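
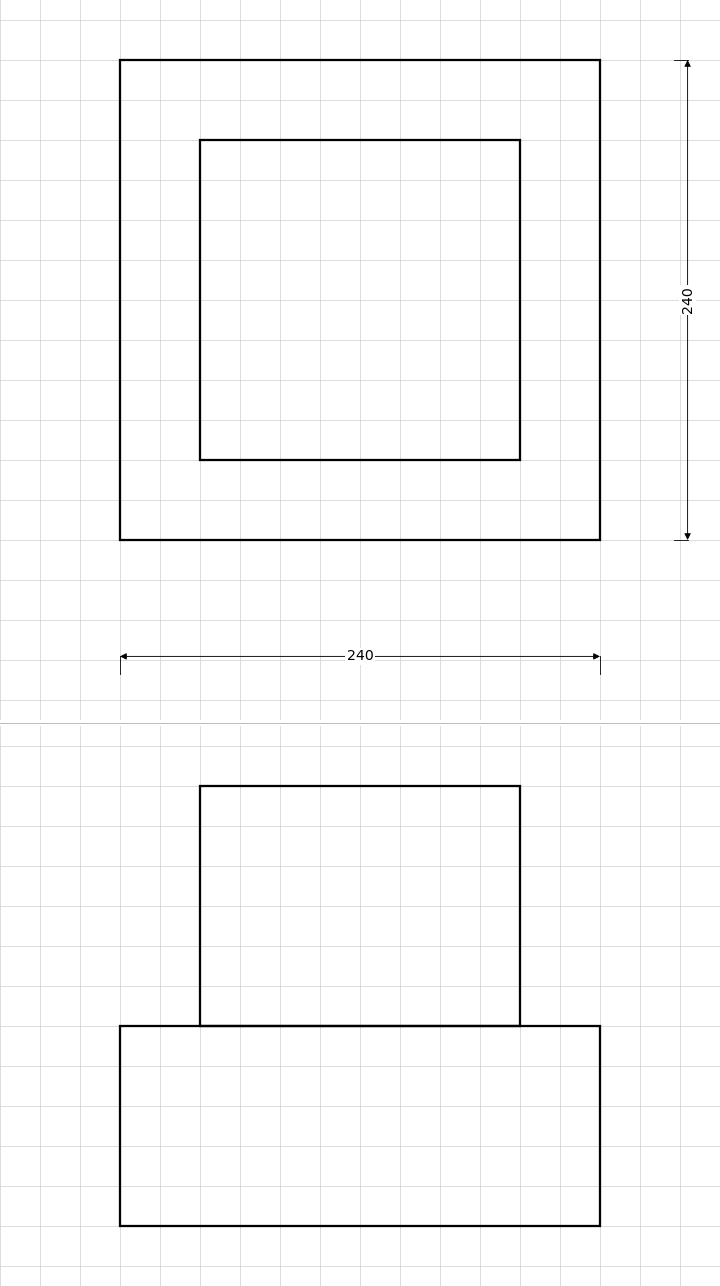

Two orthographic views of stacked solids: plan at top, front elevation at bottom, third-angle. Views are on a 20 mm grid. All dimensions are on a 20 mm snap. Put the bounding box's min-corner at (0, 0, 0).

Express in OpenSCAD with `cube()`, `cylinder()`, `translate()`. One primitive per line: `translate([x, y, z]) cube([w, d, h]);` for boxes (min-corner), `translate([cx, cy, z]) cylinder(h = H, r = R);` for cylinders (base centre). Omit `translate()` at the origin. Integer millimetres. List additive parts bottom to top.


cube([240, 240, 100]);
translate([40, 40, 100]) cube([160, 160, 120]);


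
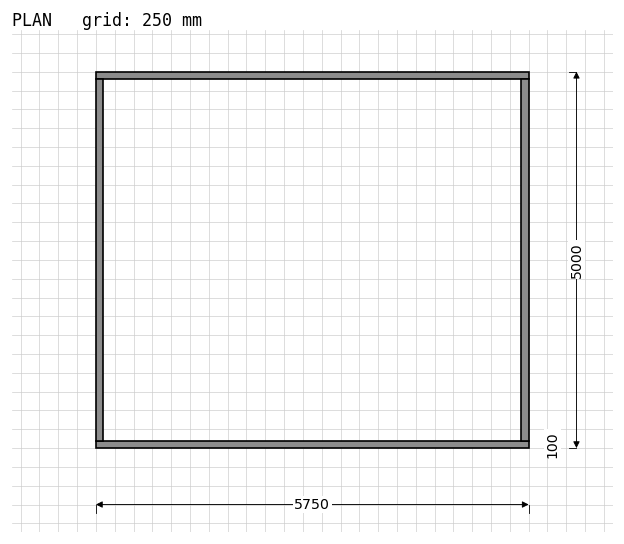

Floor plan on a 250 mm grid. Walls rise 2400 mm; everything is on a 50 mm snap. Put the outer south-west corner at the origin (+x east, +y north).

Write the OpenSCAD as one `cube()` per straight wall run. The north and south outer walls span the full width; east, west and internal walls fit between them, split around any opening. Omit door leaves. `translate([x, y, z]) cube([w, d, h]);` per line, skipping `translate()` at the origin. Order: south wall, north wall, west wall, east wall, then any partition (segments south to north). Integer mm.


cube([5750, 100, 2400]);
translate([0, 4900, 0]) cube([5750, 100, 2400]);
translate([0, 100, 0]) cube([100, 4800, 2400]);
translate([5650, 100, 0]) cube([100, 4800, 2400]);


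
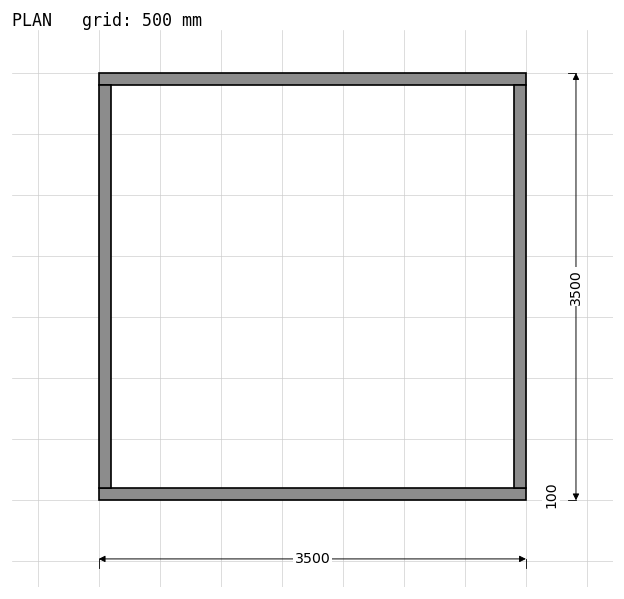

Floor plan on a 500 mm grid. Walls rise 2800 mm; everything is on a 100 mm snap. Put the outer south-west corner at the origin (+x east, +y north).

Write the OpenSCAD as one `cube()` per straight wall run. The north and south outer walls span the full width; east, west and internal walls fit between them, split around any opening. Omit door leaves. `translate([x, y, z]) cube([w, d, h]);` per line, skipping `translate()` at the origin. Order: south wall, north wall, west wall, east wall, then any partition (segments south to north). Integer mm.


cube([3500, 100, 2800]);
translate([0, 3400, 0]) cube([3500, 100, 2800]);
translate([0, 100, 0]) cube([100, 3300, 2800]);
translate([3400, 100, 0]) cube([100, 3300, 2800]);


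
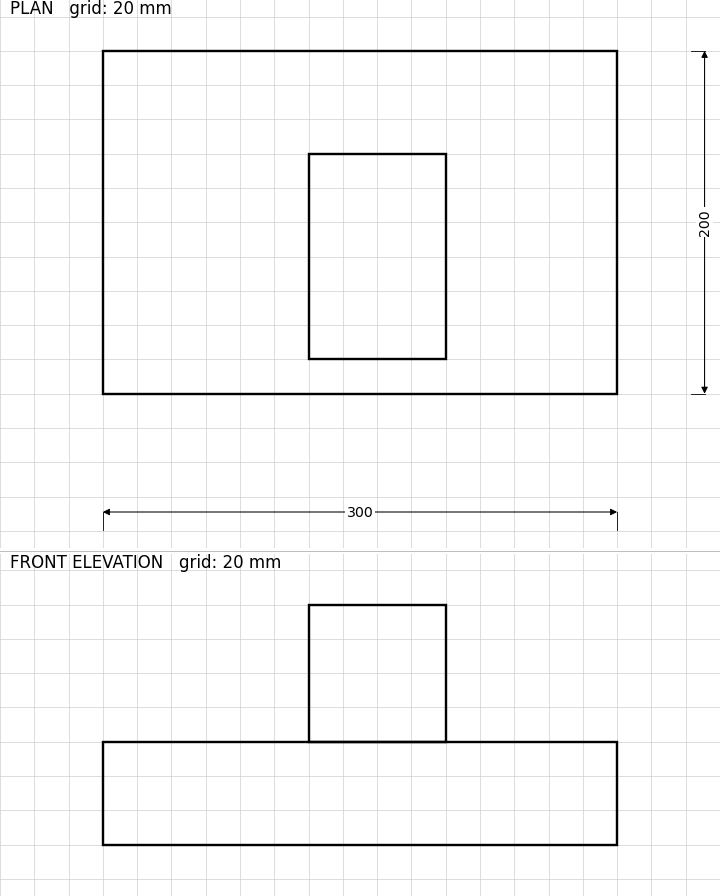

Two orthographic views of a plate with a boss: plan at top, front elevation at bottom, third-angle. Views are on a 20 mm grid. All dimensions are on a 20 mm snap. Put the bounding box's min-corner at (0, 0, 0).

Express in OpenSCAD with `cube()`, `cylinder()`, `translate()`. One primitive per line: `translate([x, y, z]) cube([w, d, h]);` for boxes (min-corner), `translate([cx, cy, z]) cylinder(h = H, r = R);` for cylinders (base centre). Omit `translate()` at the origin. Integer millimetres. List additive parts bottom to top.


cube([300, 200, 60]);
translate([120, 20, 60]) cube([80, 120, 80]);


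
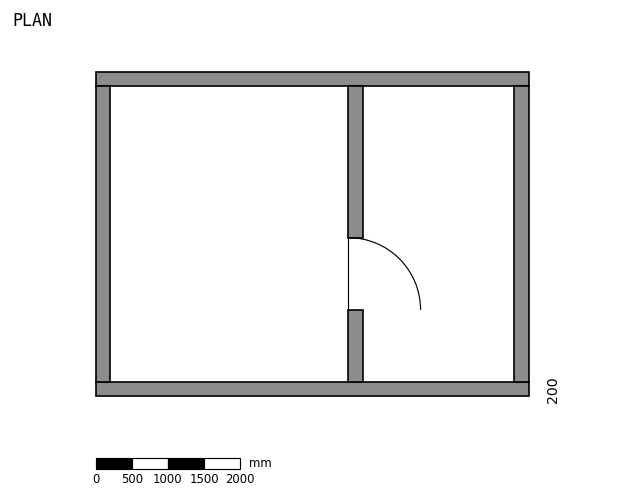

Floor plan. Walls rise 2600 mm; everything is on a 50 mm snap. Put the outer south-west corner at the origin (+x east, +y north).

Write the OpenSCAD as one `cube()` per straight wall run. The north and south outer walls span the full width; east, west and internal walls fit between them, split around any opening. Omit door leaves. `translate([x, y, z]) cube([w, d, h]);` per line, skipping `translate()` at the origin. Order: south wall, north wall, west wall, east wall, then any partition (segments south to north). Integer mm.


cube([6000, 200, 2600]);
translate([0, 4300, 0]) cube([6000, 200, 2600]);
translate([0, 200, 0]) cube([200, 4100, 2600]);
translate([5800, 200, 0]) cube([200, 4100, 2600]);
translate([3500, 200, 0]) cube([200, 1000, 2600]);
translate([3500, 2200, 0]) cube([200, 2100, 2600]);


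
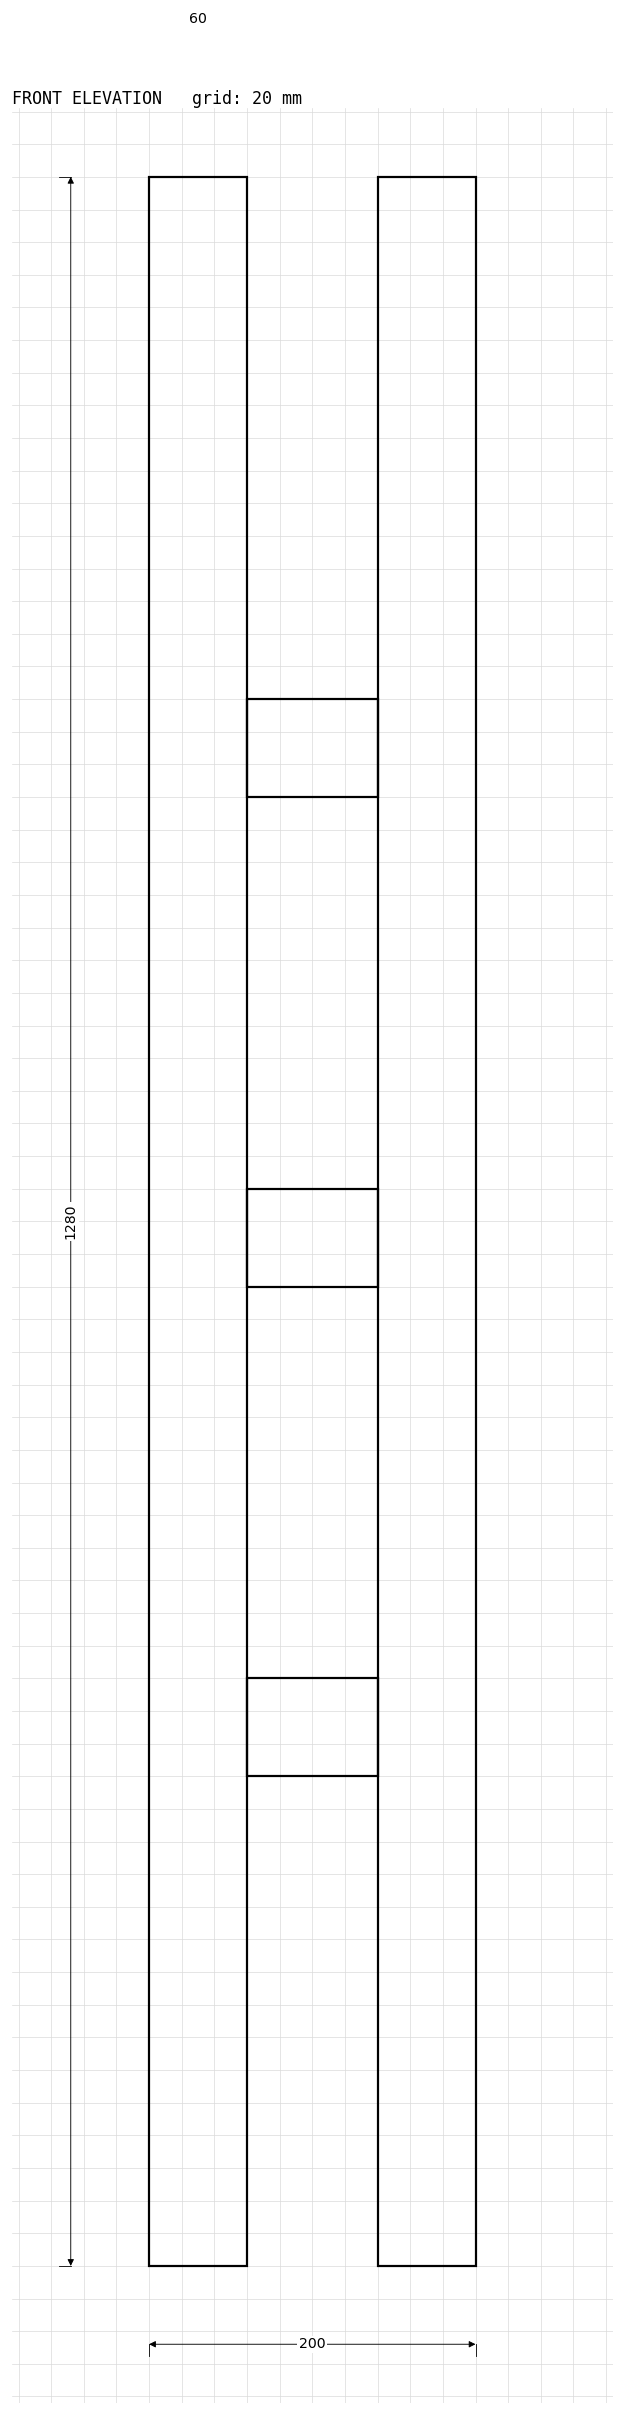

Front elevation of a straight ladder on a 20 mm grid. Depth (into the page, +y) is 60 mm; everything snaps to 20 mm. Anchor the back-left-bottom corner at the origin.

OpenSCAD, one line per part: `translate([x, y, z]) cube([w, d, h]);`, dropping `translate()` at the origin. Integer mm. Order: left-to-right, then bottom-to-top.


cube([60, 60, 1280]);
translate([60, 0, 300]) cube([80, 60, 60]);
translate([60, 0, 600]) cube([80, 60, 60]);
translate([60, 0, 900]) cube([80, 60, 60]);
translate([140, 0, 0]) cube([60, 60, 1280]);


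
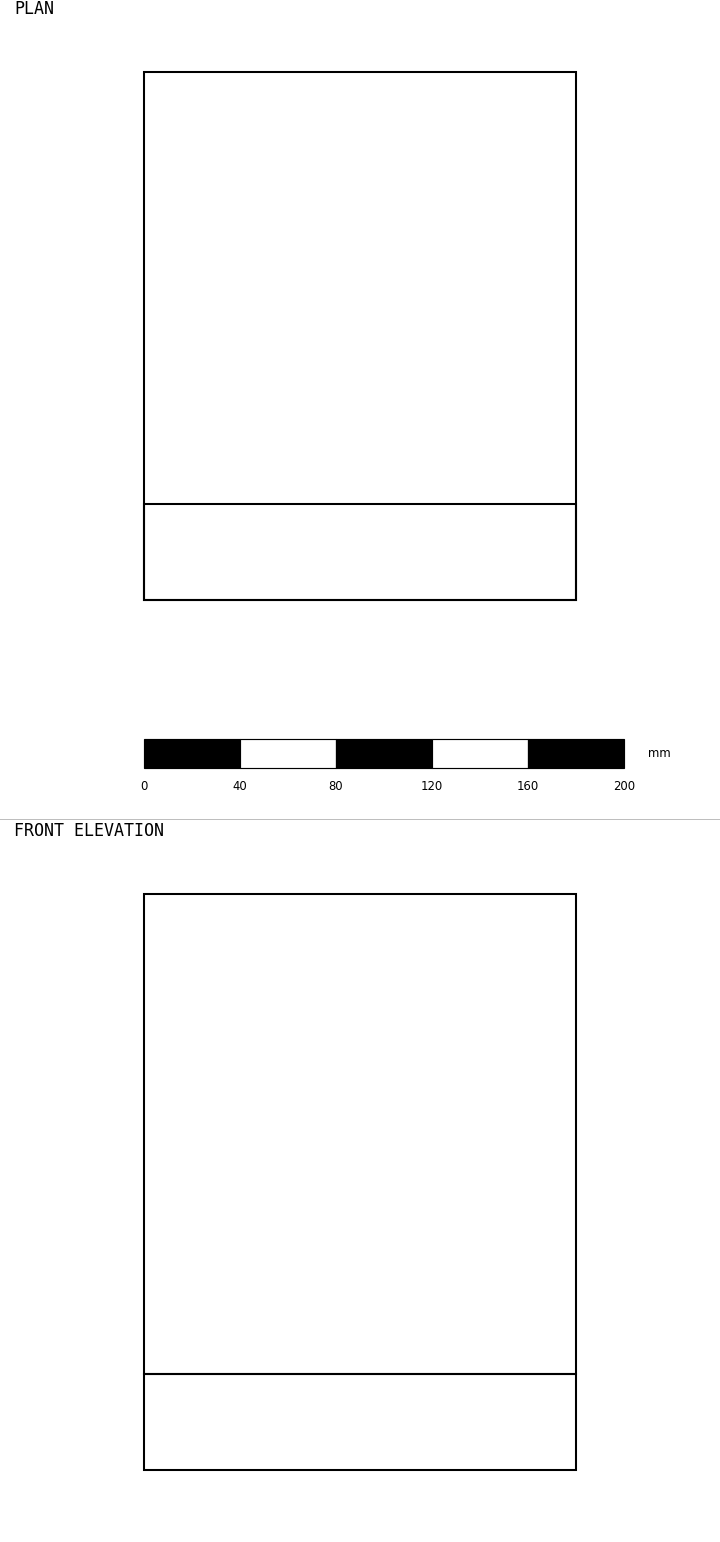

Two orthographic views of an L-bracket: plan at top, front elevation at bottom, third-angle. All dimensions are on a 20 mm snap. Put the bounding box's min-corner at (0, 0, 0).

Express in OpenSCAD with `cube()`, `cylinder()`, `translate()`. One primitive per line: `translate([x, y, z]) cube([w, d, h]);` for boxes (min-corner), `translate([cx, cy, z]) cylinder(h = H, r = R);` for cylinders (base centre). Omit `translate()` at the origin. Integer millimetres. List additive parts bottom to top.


cube([180, 220, 40]);
translate([0, 0, 40]) cube([180, 40, 200]);


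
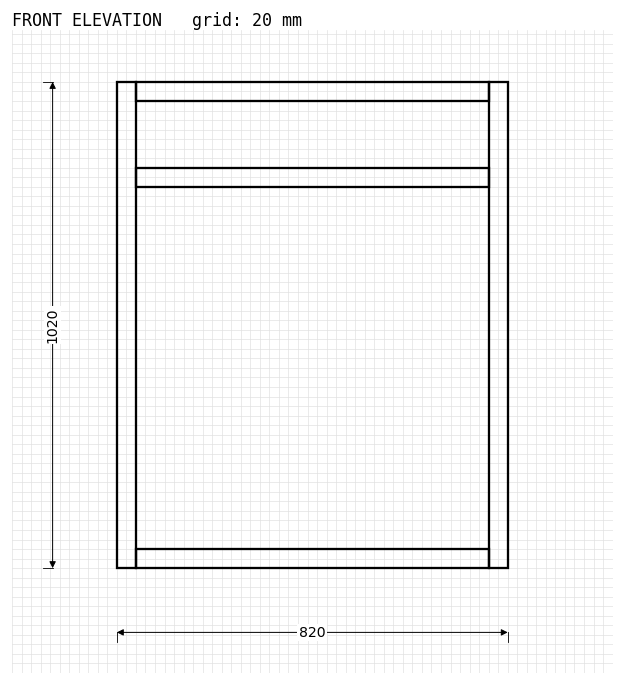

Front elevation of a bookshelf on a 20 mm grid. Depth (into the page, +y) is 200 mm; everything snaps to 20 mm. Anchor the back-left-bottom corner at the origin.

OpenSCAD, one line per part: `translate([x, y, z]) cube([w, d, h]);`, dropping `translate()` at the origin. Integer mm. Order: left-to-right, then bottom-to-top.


cube([40, 200, 1020]);
translate([40, 0, 0]) cube([740, 200, 40]);
translate([40, 0, 800]) cube([740, 200, 40]);
translate([40, 0, 980]) cube([740, 200, 40]);
translate([780, 0, 0]) cube([40, 200, 1020]);


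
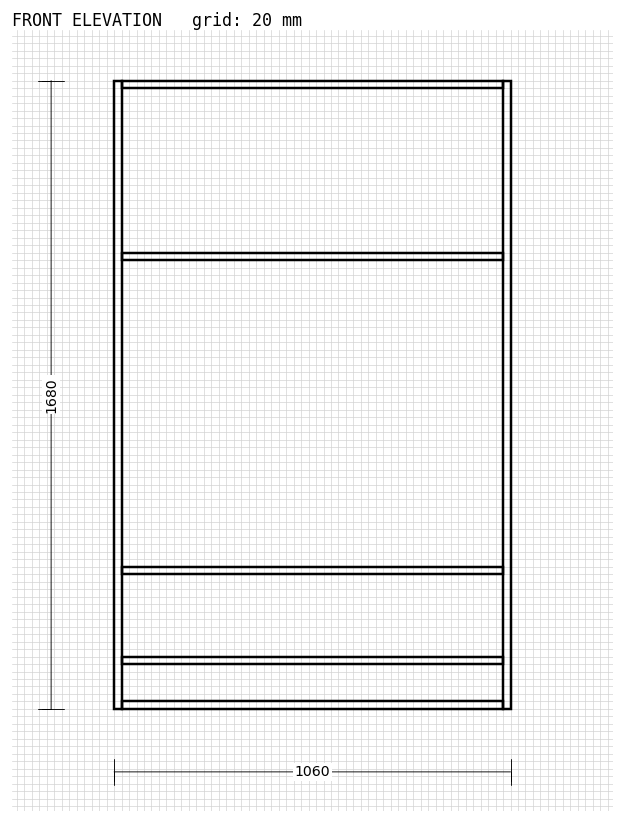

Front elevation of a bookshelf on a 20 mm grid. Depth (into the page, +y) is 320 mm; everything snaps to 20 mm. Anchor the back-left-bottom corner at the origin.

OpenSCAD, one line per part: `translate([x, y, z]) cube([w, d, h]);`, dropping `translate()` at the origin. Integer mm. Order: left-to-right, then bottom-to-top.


cube([20, 320, 1680]);
translate([20, 0, 0]) cube([1020, 320, 20]);
translate([20, 0, 120]) cube([1020, 320, 20]);
translate([20, 0, 360]) cube([1020, 320, 20]);
translate([20, 0, 1200]) cube([1020, 320, 20]);
translate([20, 0, 1660]) cube([1020, 320, 20]);
translate([1040, 0, 0]) cube([20, 320, 1680]);


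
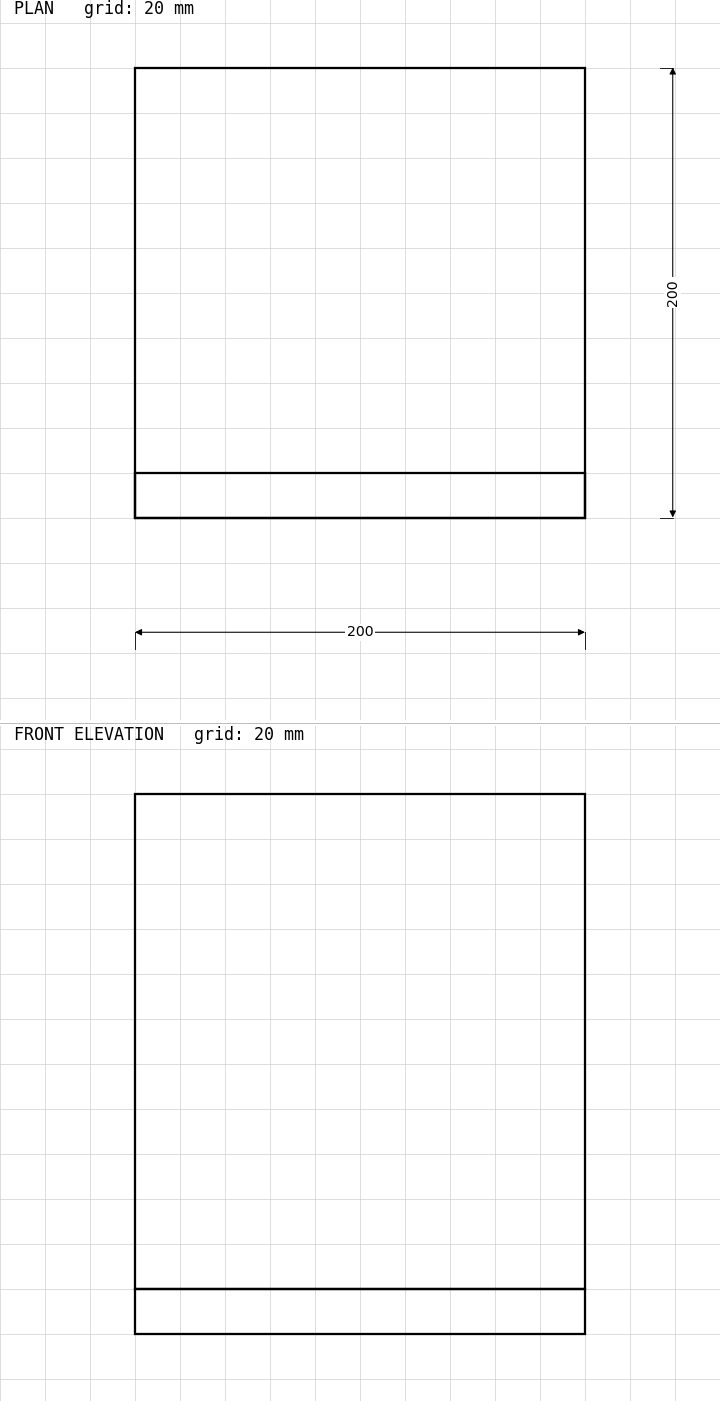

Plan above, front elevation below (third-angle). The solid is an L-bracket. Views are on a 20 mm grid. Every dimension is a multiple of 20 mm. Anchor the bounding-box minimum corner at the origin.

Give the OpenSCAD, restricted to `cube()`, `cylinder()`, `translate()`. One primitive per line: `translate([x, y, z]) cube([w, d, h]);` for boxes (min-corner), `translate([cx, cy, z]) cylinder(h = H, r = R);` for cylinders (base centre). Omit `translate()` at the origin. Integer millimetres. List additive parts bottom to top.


cube([200, 200, 20]);
translate([0, 0, 20]) cube([200, 20, 220]);


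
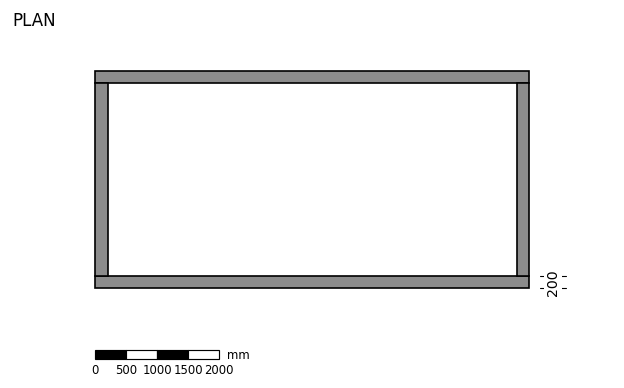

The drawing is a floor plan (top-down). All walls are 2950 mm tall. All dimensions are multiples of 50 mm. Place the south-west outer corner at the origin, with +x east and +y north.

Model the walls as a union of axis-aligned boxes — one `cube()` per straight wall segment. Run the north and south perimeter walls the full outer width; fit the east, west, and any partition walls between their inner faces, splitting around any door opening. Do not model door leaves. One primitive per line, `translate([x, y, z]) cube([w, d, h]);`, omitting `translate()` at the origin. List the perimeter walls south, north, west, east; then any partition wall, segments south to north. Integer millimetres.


cube([7000, 200, 2950]);
translate([0, 3300, 0]) cube([7000, 200, 2950]);
translate([0, 200, 0]) cube([200, 3100, 2950]);
translate([6800, 200, 0]) cube([200, 3100, 2950]);


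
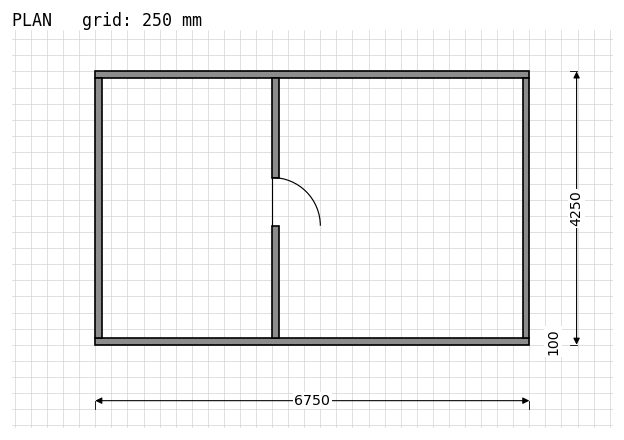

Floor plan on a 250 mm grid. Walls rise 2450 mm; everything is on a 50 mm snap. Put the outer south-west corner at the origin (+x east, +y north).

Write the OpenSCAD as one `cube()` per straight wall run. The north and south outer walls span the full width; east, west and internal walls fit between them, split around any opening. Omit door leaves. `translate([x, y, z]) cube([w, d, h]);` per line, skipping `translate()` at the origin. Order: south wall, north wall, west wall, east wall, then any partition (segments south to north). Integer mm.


cube([6750, 100, 2450]);
translate([0, 4150, 0]) cube([6750, 100, 2450]);
translate([0, 100, 0]) cube([100, 4050, 2450]);
translate([6650, 100, 0]) cube([100, 4050, 2450]);
translate([2750, 100, 0]) cube([100, 1750, 2450]);
translate([2750, 2600, 0]) cube([100, 1550, 2450]);


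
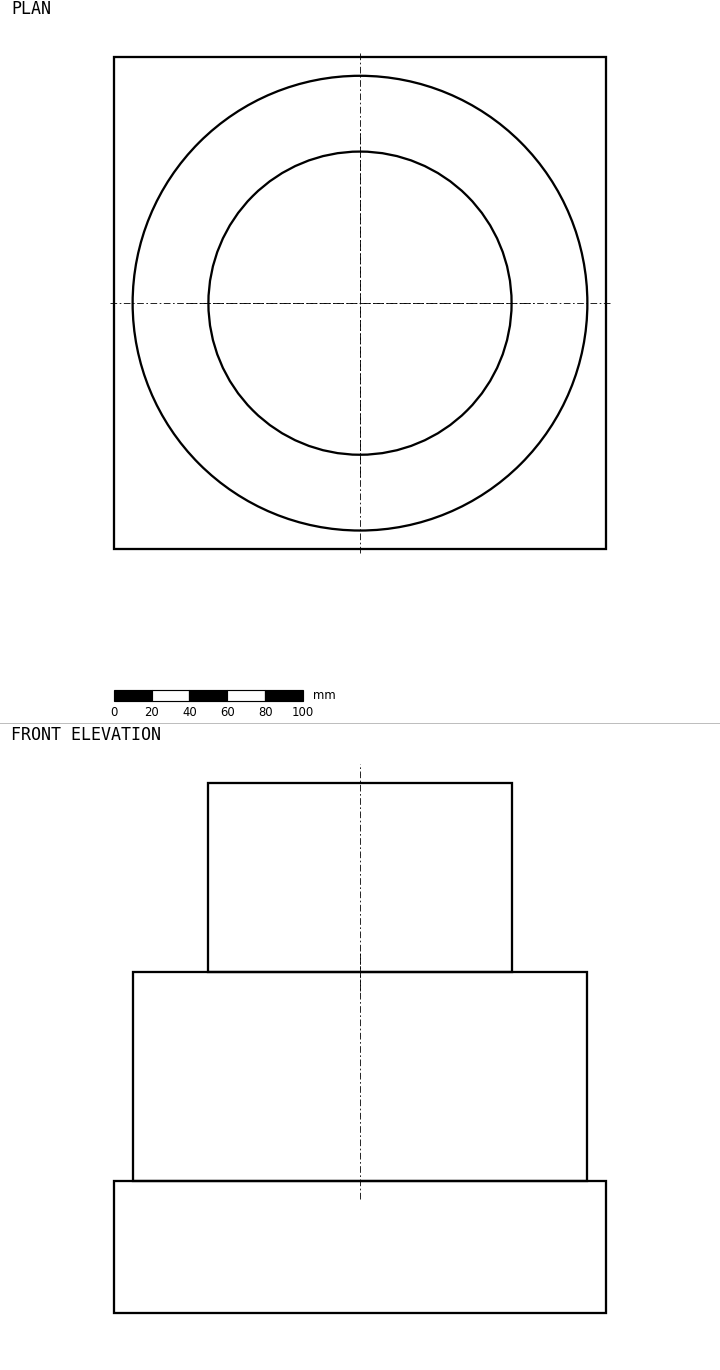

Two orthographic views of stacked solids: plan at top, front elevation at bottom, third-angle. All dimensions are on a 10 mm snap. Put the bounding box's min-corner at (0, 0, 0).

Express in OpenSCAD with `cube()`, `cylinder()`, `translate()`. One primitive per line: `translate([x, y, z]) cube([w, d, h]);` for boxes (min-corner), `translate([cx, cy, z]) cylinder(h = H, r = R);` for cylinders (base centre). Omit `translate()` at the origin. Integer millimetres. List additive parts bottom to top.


cube([260, 260, 70]);
translate([130, 130, 70]) cylinder(h = 110, r = 120);
translate([130, 130, 180]) cylinder(h = 100, r = 80);


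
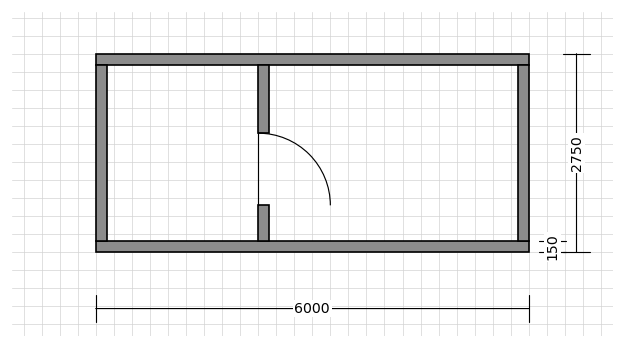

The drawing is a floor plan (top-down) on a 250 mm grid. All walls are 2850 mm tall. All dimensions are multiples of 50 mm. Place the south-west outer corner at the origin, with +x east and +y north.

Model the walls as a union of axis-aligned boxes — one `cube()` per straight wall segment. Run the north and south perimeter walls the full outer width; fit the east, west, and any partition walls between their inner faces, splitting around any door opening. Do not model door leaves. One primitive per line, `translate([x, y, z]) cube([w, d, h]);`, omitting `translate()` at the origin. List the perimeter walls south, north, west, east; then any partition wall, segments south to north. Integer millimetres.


cube([6000, 150, 2850]);
translate([0, 2600, 0]) cube([6000, 150, 2850]);
translate([0, 150, 0]) cube([150, 2450, 2850]);
translate([5850, 150, 0]) cube([150, 2450, 2850]);
translate([2250, 150, 0]) cube([150, 500, 2850]);
translate([2250, 1650, 0]) cube([150, 950, 2850]);


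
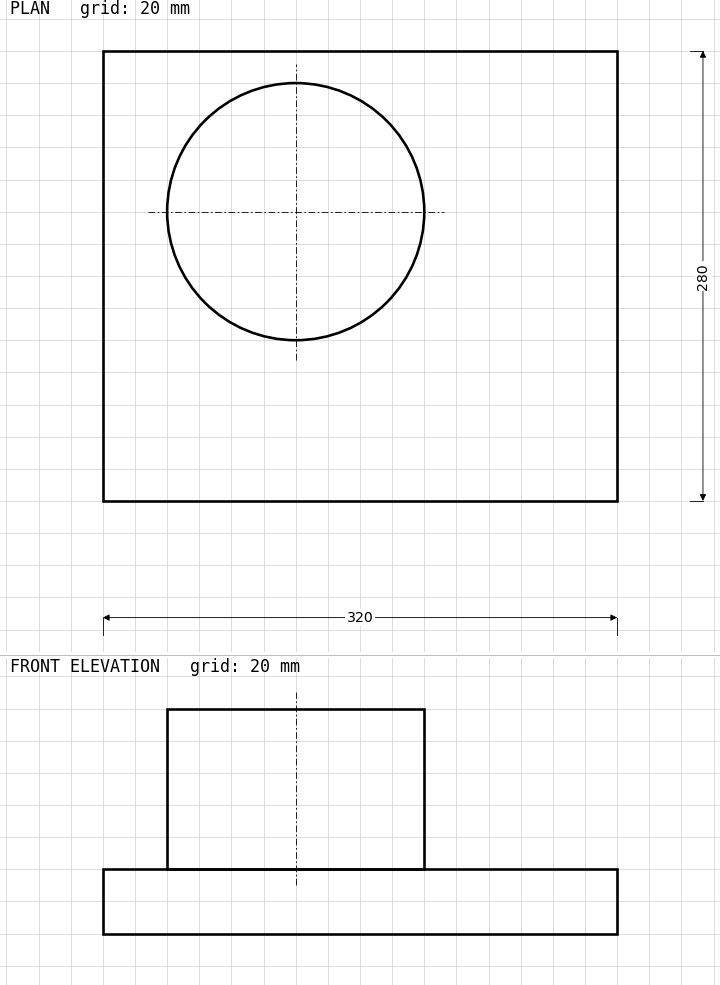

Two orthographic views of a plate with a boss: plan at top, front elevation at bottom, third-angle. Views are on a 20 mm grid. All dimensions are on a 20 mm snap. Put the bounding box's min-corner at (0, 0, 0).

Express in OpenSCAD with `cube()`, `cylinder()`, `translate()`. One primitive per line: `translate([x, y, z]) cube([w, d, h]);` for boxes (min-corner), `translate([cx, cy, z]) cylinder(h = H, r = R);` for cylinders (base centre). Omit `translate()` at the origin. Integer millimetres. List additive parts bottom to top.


cube([320, 280, 40]);
translate([120, 180, 40]) cylinder(h = 100, r = 80);


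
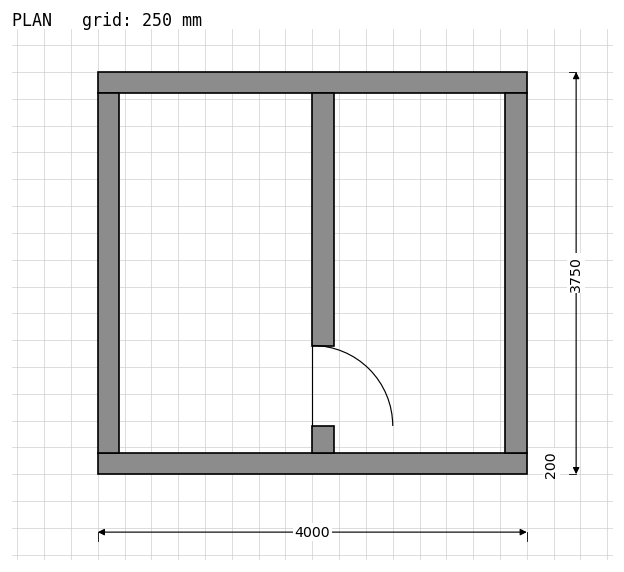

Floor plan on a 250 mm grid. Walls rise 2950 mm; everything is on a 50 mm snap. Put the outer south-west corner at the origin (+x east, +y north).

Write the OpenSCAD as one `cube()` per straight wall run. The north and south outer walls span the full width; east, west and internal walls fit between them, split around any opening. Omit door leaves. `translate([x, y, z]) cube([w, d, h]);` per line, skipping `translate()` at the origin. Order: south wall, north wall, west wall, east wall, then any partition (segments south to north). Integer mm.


cube([4000, 200, 2950]);
translate([0, 3550, 0]) cube([4000, 200, 2950]);
translate([0, 200, 0]) cube([200, 3350, 2950]);
translate([3800, 200, 0]) cube([200, 3350, 2950]);
translate([2000, 200, 0]) cube([200, 250, 2950]);
translate([2000, 1200, 0]) cube([200, 2350, 2950]);


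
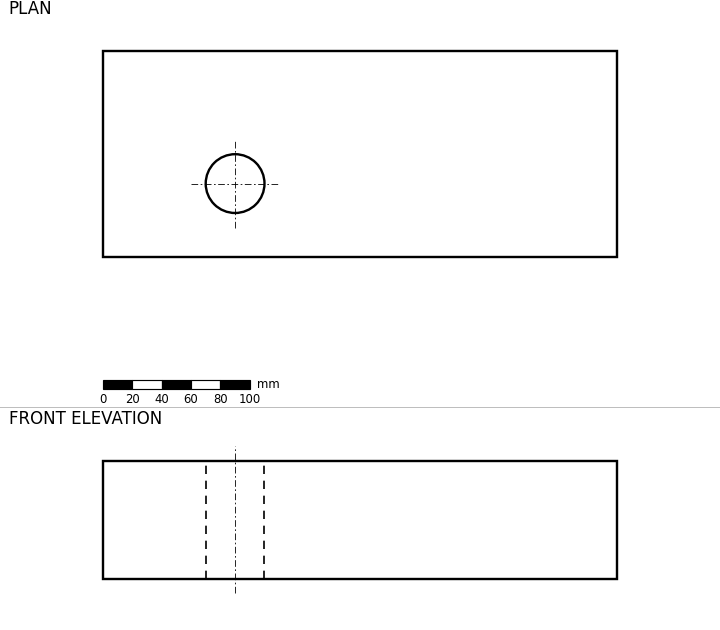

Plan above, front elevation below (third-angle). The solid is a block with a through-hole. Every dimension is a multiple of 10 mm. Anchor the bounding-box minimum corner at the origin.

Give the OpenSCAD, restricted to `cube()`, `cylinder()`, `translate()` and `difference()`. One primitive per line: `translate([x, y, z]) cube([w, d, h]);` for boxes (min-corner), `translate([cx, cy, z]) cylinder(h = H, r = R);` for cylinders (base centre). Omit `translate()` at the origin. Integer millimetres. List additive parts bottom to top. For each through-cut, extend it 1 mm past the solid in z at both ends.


difference() {
  cube([350, 140, 80]);
  translate([90, 50, -1]) cylinder(h = 82, r = 20);
}


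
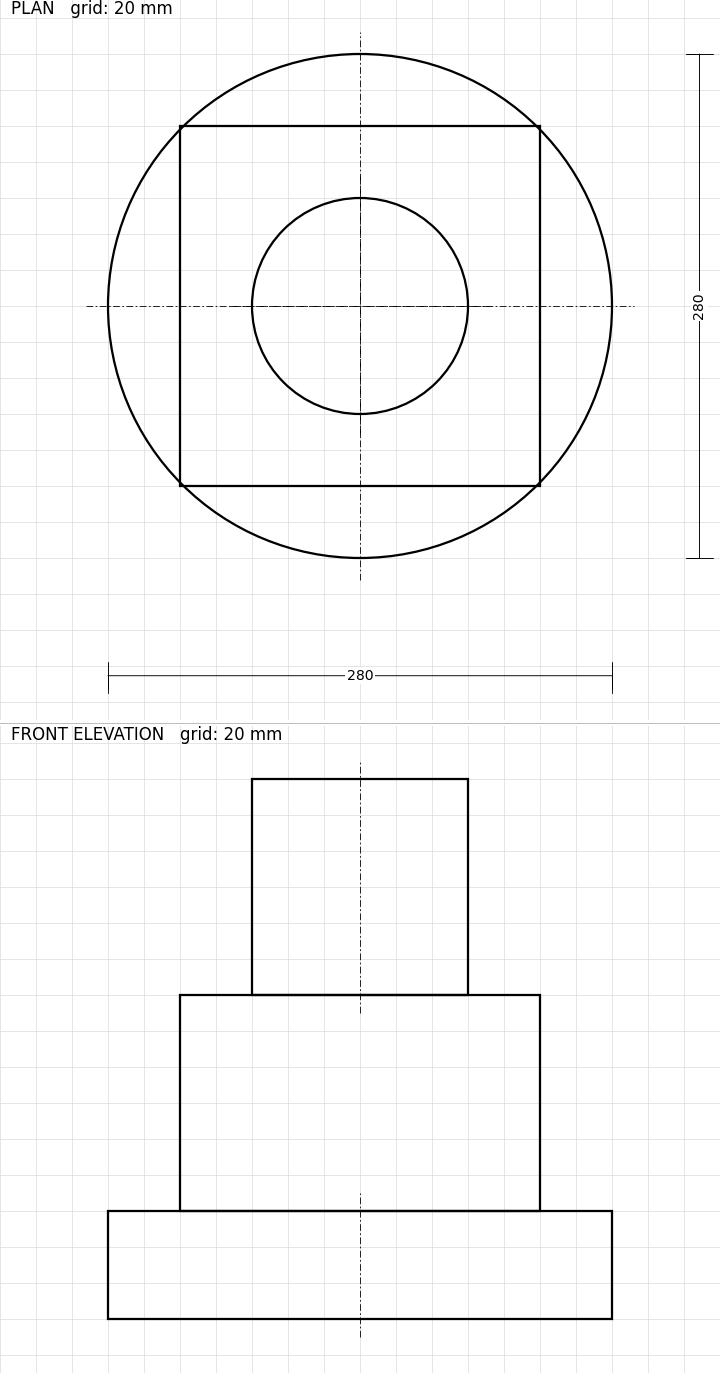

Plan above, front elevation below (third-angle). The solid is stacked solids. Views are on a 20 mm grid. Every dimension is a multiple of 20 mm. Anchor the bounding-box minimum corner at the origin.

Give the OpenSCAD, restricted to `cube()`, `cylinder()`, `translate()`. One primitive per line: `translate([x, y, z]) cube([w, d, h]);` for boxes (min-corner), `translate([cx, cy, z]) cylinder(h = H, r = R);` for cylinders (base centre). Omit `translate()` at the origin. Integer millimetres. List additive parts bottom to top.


translate([140, 140, 0]) cylinder(h = 60, r = 140);
translate([40, 40, 60]) cube([200, 200, 120]);
translate([140, 140, 180]) cylinder(h = 120, r = 60);


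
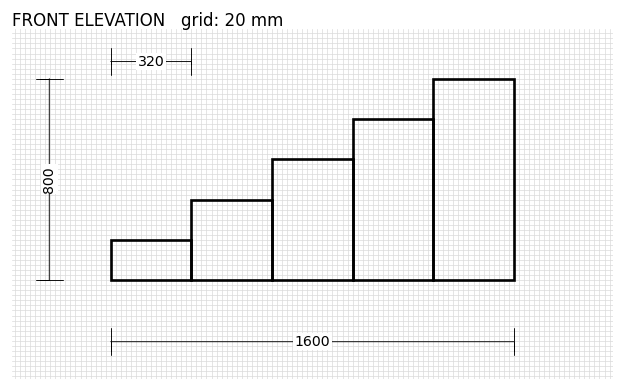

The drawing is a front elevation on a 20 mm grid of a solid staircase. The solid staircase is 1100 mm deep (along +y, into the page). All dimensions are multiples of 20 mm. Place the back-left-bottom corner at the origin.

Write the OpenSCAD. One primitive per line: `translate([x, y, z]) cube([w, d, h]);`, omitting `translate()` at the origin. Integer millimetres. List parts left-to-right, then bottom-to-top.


cube([320, 1100, 160]);
translate([320, 0, 0]) cube([320, 1100, 320]);
translate([640, 0, 0]) cube([320, 1100, 480]);
translate([960, 0, 0]) cube([320, 1100, 640]);
translate([1280, 0, 0]) cube([320, 1100, 800]);


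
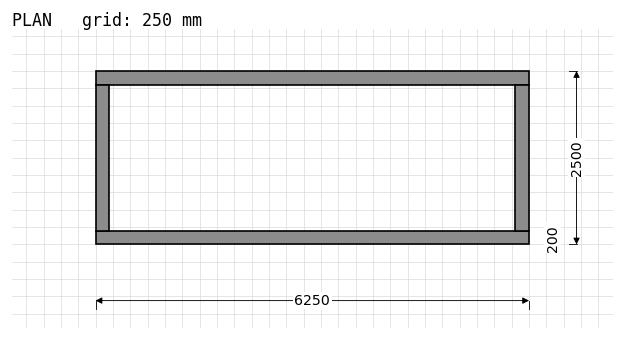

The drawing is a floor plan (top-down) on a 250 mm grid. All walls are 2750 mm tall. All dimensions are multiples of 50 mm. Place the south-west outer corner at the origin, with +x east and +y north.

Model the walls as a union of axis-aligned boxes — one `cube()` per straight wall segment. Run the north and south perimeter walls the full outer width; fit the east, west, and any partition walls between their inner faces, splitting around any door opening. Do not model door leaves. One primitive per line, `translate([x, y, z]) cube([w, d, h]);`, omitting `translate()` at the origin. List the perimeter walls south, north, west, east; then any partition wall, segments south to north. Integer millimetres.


cube([6250, 200, 2750]);
translate([0, 2300, 0]) cube([6250, 200, 2750]);
translate([0, 200, 0]) cube([200, 2100, 2750]);
translate([6050, 200, 0]) cube([200, 2100, 2750]);


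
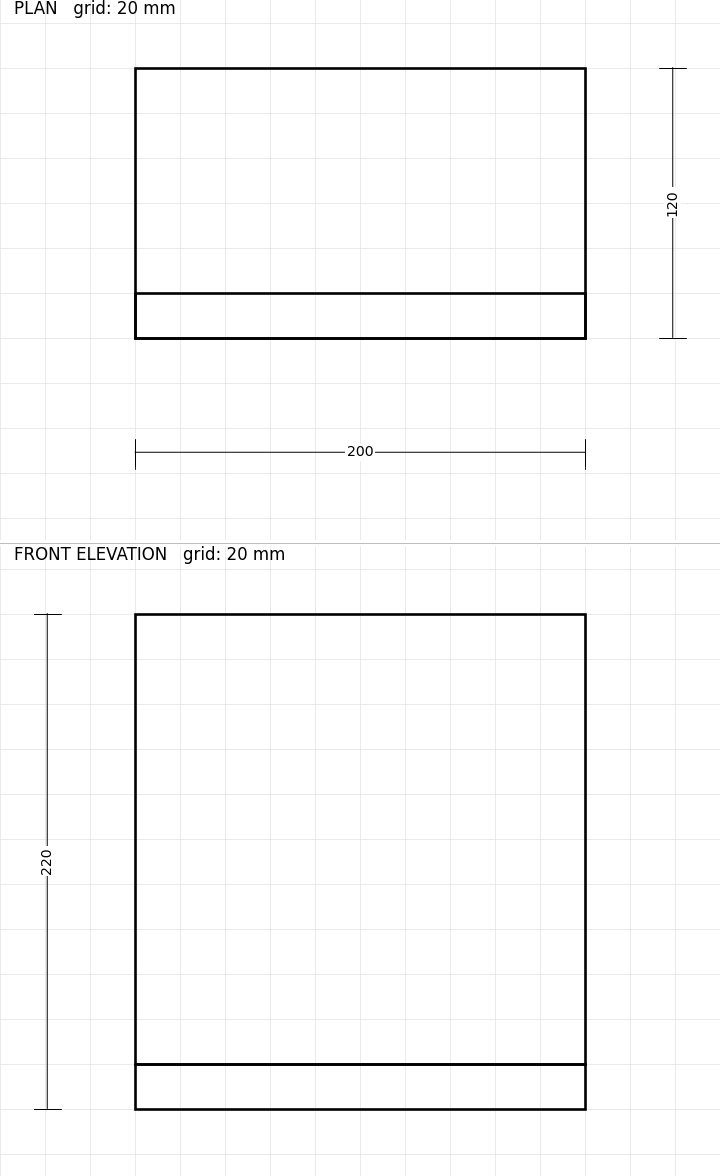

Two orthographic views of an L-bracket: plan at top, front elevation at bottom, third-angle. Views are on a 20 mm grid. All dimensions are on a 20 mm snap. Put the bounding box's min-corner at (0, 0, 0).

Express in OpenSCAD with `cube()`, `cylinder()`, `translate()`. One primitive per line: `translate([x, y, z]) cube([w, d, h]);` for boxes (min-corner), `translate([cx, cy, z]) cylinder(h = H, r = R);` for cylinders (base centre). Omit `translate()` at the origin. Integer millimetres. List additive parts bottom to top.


cube([200, 120, 20]);
translate([0, 0, 20]) cube([200, 20, 200]);


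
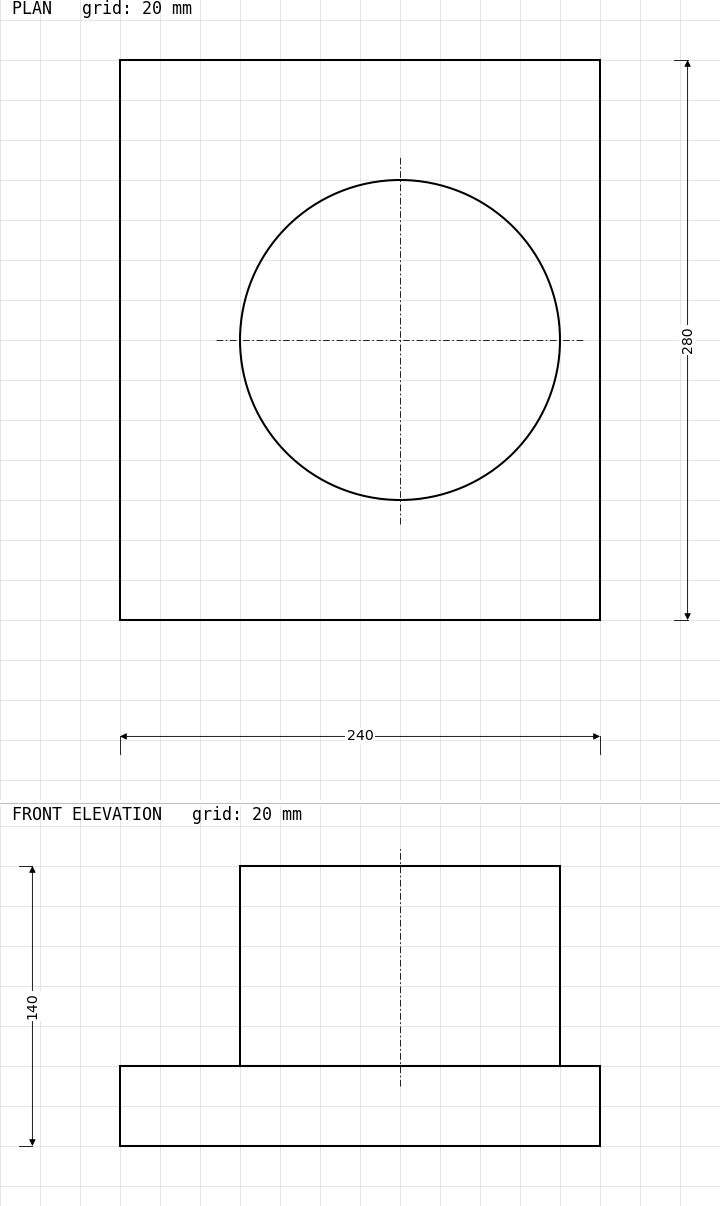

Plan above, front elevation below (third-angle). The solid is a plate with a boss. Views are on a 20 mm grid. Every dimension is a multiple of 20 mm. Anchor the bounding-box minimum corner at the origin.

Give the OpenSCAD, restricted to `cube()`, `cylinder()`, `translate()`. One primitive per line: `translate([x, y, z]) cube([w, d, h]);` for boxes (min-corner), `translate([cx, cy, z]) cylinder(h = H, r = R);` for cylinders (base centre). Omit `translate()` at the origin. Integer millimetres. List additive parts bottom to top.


cube([240, 280, 40]);
translate([140, 140, 40]) cylinder(h = 100, r = 80);


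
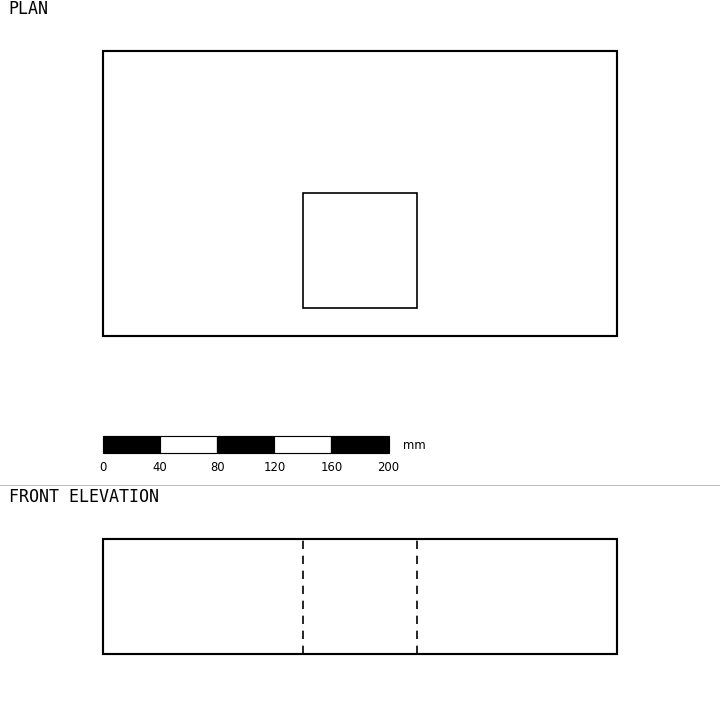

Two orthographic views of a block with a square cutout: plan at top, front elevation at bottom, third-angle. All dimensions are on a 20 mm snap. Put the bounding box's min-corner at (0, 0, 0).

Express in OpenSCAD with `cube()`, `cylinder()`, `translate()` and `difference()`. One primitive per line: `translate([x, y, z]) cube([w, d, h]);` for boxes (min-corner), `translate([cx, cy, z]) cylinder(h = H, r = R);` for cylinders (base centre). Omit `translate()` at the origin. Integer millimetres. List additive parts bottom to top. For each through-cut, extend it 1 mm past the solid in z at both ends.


difference() {
  cube([360, 200, 80]);
  translate([140, 20, -1]) cube([80, 80, 82]);
}


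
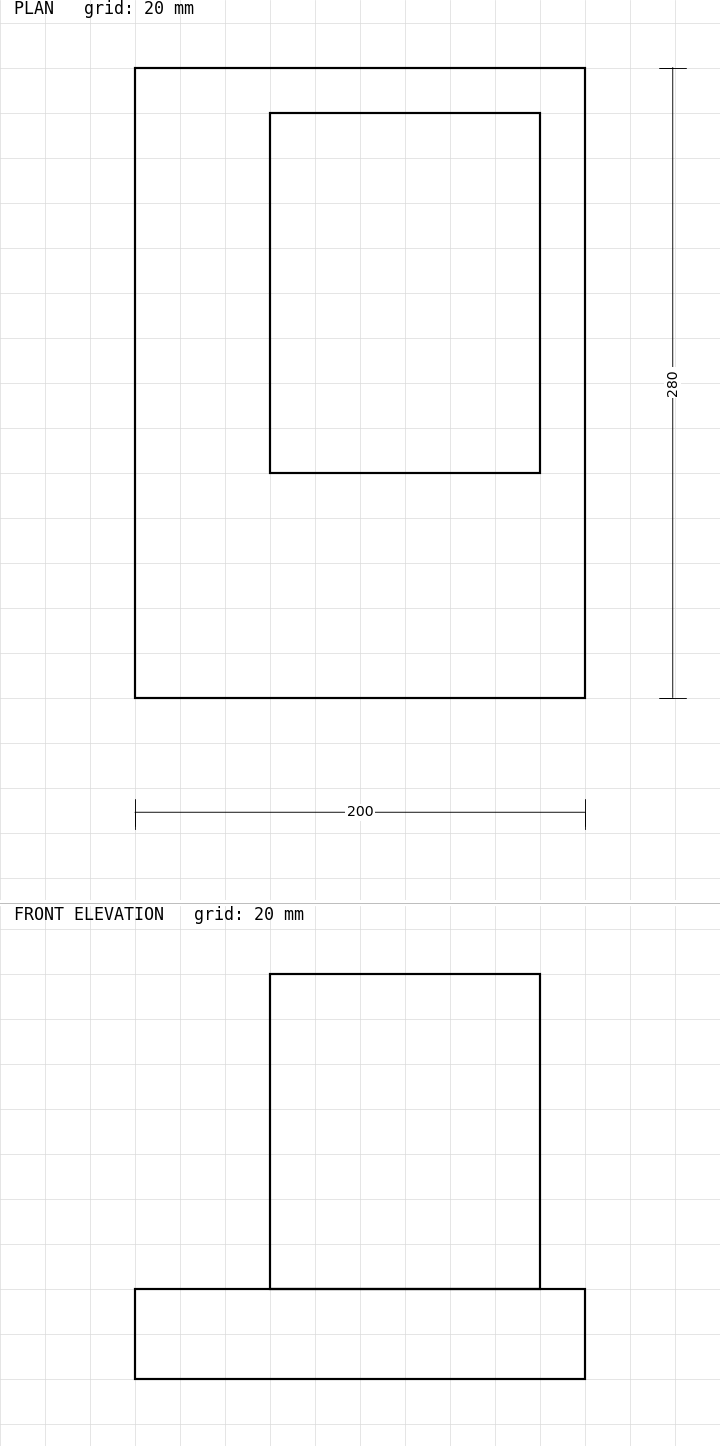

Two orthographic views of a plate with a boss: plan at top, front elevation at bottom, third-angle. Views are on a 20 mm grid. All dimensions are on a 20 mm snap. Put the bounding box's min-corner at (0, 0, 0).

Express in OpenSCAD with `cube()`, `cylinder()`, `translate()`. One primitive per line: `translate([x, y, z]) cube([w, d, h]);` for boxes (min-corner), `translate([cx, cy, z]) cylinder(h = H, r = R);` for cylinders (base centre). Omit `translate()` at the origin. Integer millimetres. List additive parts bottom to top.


cube([200, 280, 40]);
translate([60, 100, 40]) cube([120, 160, 140]);


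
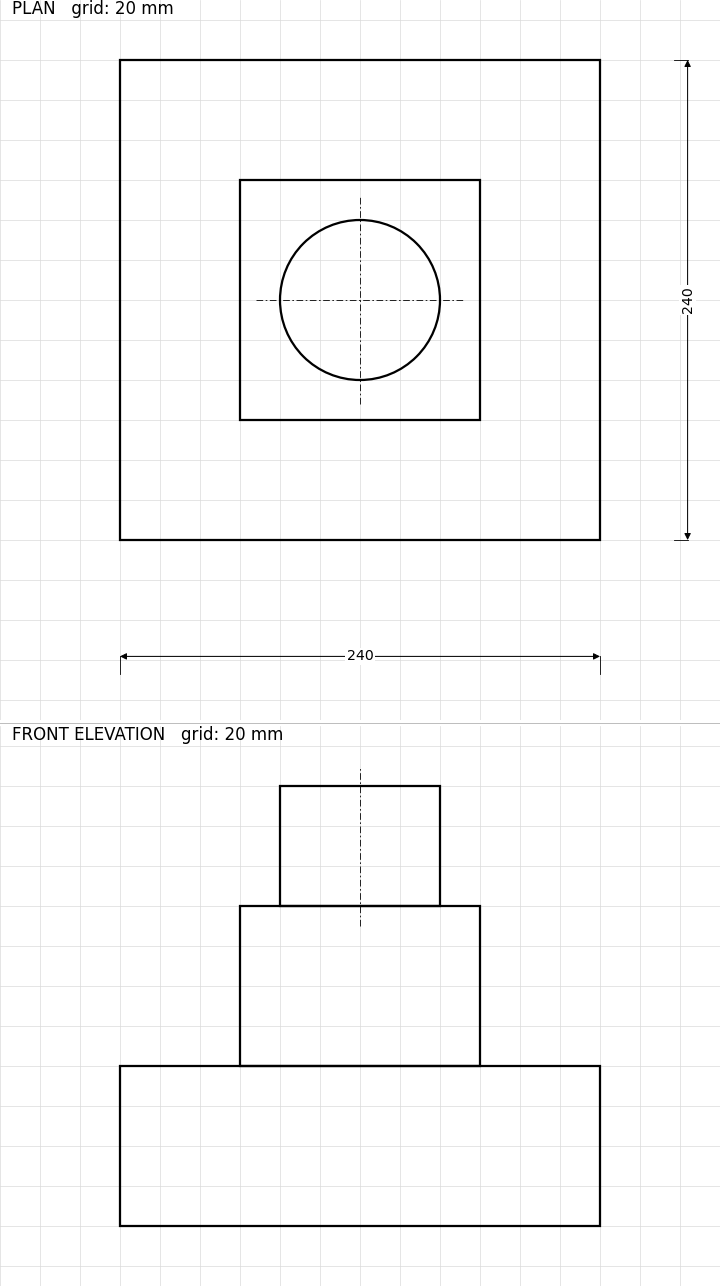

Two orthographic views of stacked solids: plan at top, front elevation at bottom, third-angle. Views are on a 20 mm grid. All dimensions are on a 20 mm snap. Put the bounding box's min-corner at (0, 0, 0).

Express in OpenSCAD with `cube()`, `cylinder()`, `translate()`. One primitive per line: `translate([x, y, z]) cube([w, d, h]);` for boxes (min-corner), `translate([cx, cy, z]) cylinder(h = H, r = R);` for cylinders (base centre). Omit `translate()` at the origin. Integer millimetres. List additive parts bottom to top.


cube([240, 240, 80]);
translate([60, 60, 80]) cube([120, 120, 80]);
translate([120, 120, 160]) cylinder(h = 60, r = 40);


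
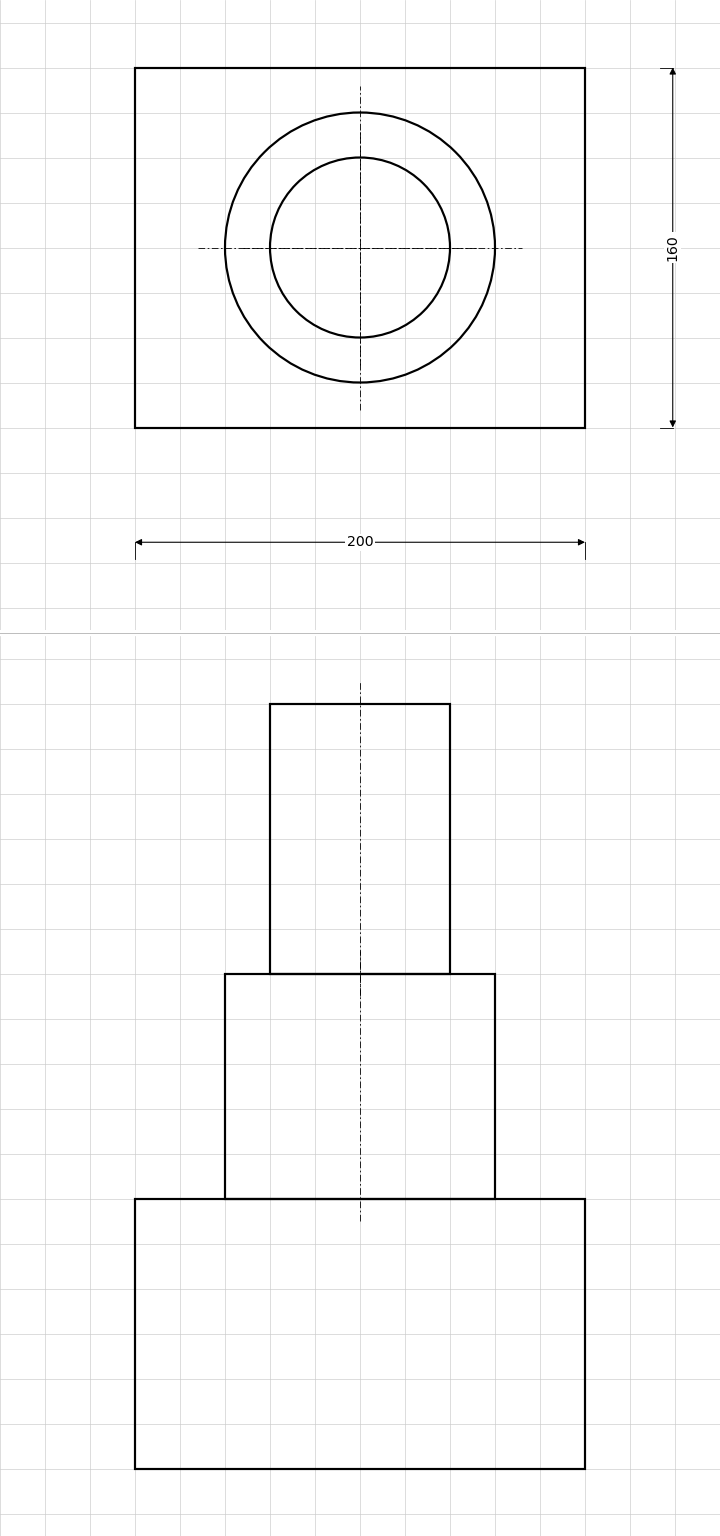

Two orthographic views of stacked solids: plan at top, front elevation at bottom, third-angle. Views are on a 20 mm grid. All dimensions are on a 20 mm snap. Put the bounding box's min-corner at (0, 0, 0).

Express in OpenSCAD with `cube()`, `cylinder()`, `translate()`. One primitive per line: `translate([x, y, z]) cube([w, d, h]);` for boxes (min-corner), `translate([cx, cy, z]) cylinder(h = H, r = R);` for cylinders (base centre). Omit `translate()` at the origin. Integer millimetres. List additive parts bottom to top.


cube([200, 160, 120]);
translate([100, 80, 120]) cylinder(h = 100, r = 60);
translate([100, 80, 220]) cylinder(h = 120, r = 40);


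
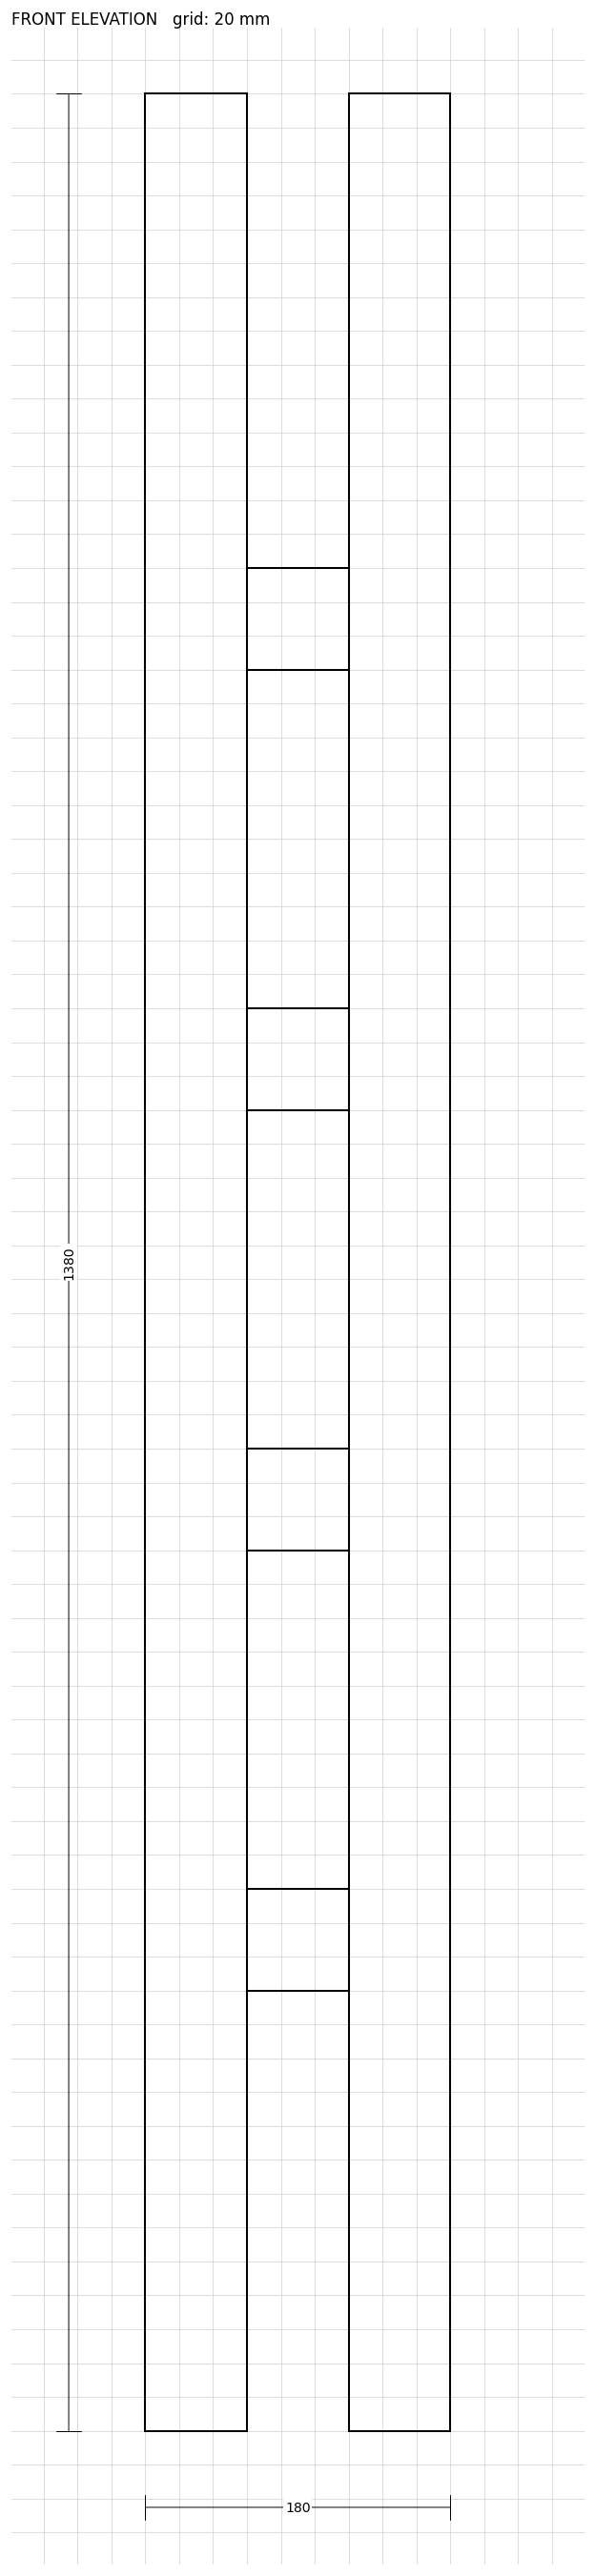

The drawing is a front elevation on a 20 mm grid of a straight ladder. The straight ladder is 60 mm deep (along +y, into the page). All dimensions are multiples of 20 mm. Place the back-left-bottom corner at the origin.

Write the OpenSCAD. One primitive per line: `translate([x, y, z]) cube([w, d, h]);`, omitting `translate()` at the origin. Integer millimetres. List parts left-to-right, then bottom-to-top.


cube([60, 60, 1380]);
translate([60, 0, 260]) cube([60, 60, 60]);
translate([60, 0, 520]) cube([60, 60, 60]);
translate([60, 0, 780]) cube([60, 60, 60]);
translate([60, 0, 1040]) cube([60, 60, 60]);
translate([120, 0, 0]) cube([60, 60, 1380]);


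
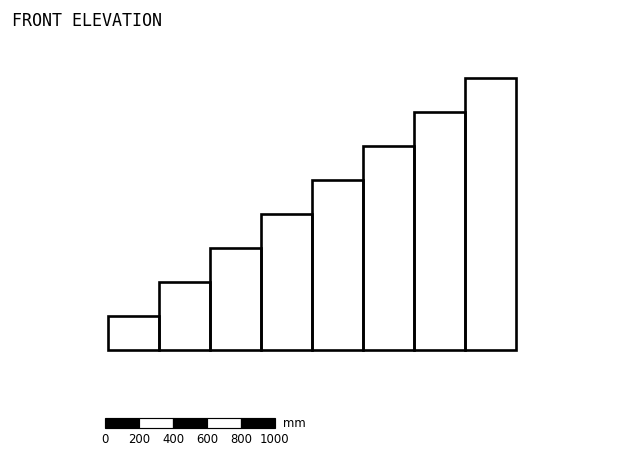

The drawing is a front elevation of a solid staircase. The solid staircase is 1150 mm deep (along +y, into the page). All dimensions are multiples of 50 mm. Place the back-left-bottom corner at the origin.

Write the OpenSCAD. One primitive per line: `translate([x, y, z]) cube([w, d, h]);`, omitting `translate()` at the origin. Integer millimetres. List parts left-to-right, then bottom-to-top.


cube([300, 1150, 200]);
translate([300, 0, 0]) cube([300, 1150, 400]);
translate([600, 0, 0]) cube([300, 1150, 600]);
translate([900, 0, 0]) cube([300, 1150, 800]);
translate([1200, 0, 0]) cube([300, 1150, 1000]);
translate([1500, 0, 0]) cube([300, 1150, 1200]);
translate([1800, 0, 0]) cube([300, 1150, 1400]);
translate([2100, 0, 0]) cube([300, 1150, 1600]);


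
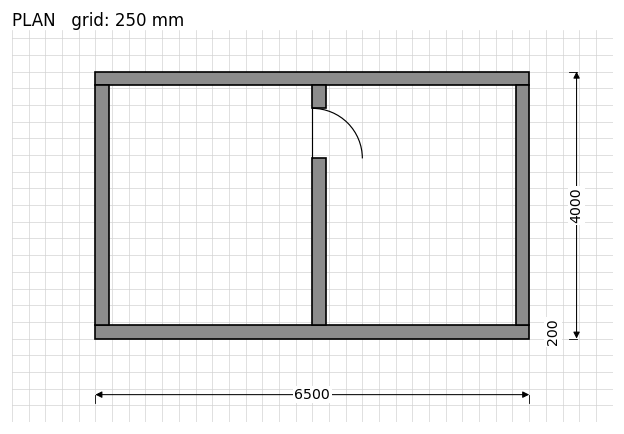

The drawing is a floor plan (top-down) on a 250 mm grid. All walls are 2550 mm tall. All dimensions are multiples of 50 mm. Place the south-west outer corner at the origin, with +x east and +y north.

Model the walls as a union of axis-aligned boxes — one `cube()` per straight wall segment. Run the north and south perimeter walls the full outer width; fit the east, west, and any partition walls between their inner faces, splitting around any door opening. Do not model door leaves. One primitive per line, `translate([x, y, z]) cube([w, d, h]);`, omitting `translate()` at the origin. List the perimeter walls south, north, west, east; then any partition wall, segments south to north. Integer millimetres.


cube([6500, 200, 2550]);
translate([0, 3800, 0]) cube([6500, 200, 2550]);
translate([0, 200, 0]) cube([200, 3600, 2550]);
translate([6300, 200, 0]) cube([200, 3600, 2550]);
translate([3250, 200, 0]) cube([200, 2500, 2550]);
translate([3250, 3450, 0]) cube([200, 350, 2550]);


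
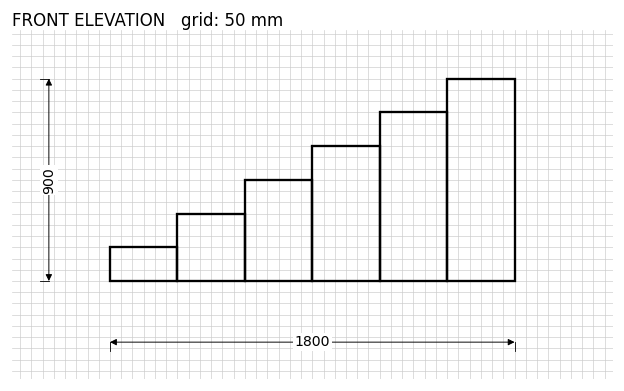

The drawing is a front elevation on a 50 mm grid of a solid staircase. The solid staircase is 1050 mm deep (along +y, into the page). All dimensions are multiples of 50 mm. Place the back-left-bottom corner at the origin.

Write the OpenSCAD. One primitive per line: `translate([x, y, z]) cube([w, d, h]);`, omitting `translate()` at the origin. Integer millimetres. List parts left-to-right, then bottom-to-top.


cube([300, 1050, 150]);
translate([300, 0, 0]) cube([300, 1050, 300]);
translate([600, 0, 0]) cube([300, 1050, 450]);
translate([900, 0, 0]) cube([300, 1050, 600]);
translate([1200, 0, 0]) cube([300, 1050, 750]);
translate([1500, 0, 0]) cube([300, 1050, 900]);


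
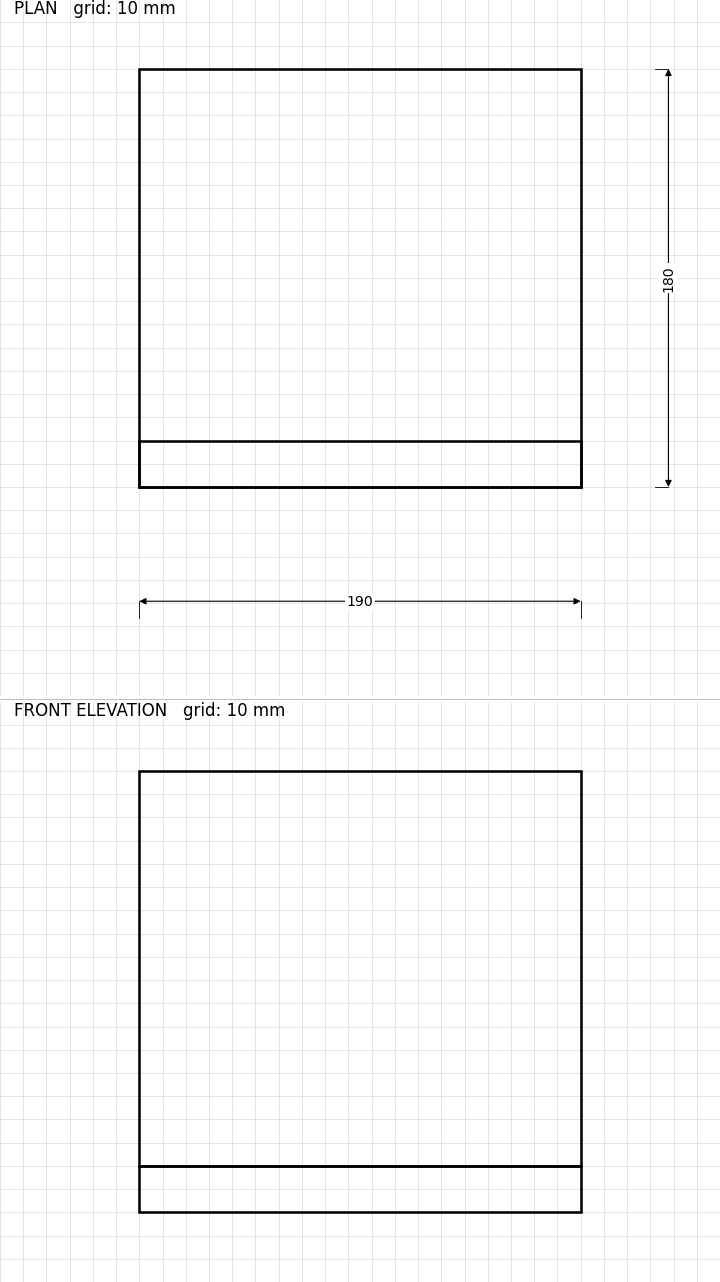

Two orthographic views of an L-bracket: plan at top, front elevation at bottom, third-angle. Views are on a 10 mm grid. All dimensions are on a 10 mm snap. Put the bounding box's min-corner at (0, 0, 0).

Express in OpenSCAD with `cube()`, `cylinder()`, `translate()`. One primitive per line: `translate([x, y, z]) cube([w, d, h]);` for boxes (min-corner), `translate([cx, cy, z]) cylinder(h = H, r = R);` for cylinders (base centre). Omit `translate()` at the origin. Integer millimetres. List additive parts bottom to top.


cube([190, 180, 20]);
translate([0, 0, 20]) cube([190, 20, 170]);


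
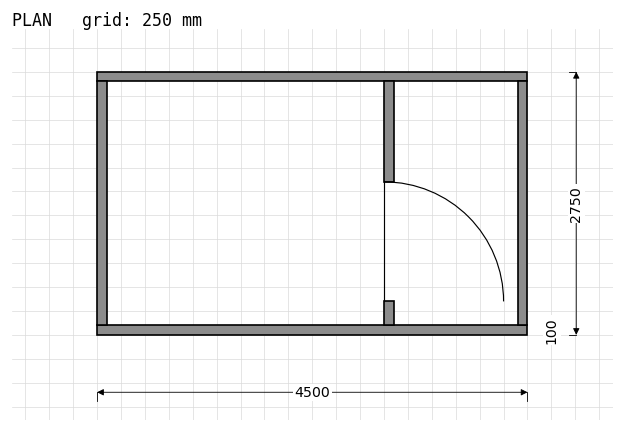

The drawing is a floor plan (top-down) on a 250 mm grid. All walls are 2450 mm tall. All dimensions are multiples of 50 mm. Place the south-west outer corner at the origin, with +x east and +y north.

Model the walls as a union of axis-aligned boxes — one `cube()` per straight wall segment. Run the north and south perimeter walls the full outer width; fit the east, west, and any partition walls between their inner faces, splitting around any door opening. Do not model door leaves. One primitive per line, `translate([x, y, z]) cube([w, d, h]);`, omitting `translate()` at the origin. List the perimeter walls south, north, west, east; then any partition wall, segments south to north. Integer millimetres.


cube([4500, 100, 2450]);
translate([0, 2650, 0]) cube([4500, 100, 2450]);
translate([0, 100, 0]) cube([100, 2550, 2450]);
translate([4400, 100, 0]) cube([100, 2550, 2450]);
translate([3000, 100, 0]) cube([100, 250, 2450]);
translate([3000, 1600, 0]) cube([100, 1050, 2450]);


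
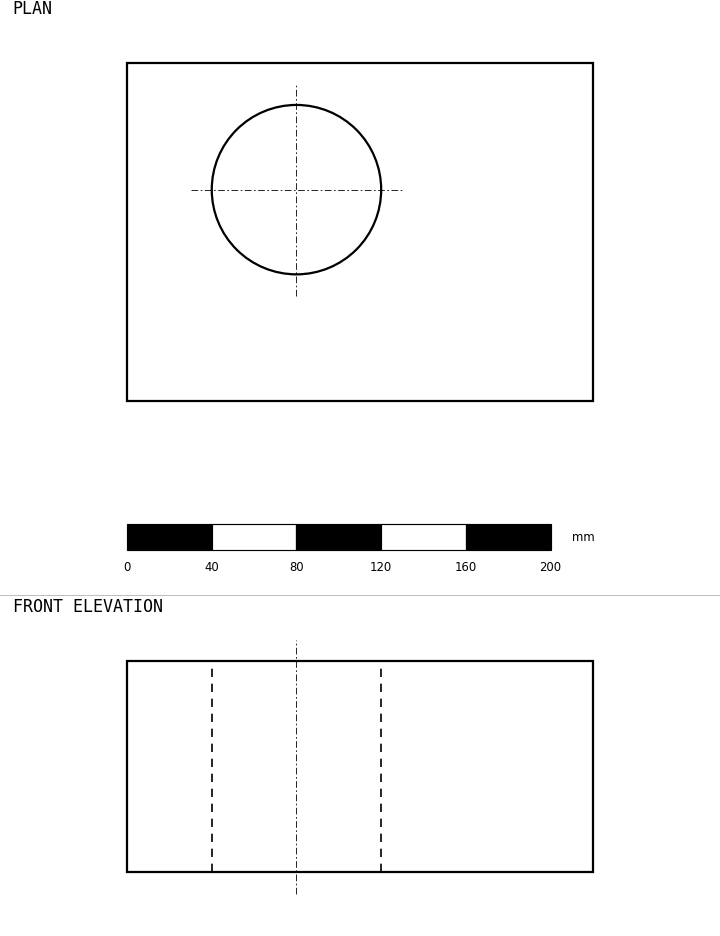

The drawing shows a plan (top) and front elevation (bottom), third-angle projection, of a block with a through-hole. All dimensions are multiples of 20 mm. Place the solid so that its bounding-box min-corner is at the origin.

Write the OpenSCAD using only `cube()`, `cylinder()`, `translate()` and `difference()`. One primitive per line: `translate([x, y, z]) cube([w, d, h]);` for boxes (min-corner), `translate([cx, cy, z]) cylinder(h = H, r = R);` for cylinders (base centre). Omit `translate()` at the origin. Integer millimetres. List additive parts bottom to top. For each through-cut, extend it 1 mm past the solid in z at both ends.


difference() {
  cube([220, 160, 100]);
  translate([80, 100, -1]) cylinder(h = 102, r = 40);
}


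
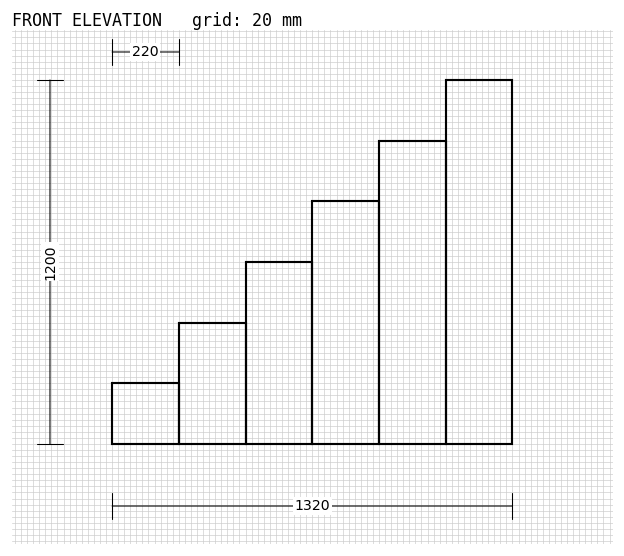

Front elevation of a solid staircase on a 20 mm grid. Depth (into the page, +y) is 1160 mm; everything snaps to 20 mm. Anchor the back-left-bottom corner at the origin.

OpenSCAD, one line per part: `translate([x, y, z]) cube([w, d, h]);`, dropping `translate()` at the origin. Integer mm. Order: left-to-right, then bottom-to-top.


cube([220, 1160, 200]);
translate([220, 0, 0]) cube([220, 1160, 400]);
translate([440, 0, 0]) cube([220, 1160, 600]);
translate([660, 0, 0]) cube([220, 1160, 800]);
translate([880, 0, 0]) cube([220, 1160, 1000]);
translate([1100, 0, 0]) cube([220, 1160, 1200]);


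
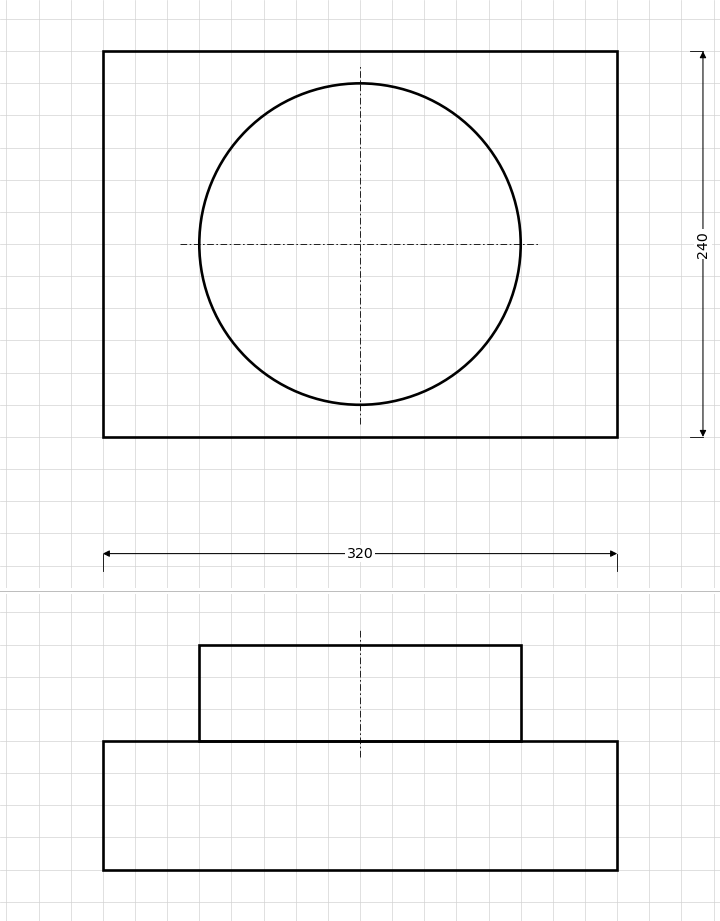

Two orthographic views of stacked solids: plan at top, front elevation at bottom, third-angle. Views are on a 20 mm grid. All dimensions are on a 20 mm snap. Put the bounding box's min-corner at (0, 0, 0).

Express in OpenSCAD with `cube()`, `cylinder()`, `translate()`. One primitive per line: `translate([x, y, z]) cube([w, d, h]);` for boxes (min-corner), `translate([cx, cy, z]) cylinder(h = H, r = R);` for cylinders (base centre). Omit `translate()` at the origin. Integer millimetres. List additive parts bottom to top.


cube([320, 240, 80]);
translate([160, 120, 80]) cylinder(h = 60, r = 100);
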